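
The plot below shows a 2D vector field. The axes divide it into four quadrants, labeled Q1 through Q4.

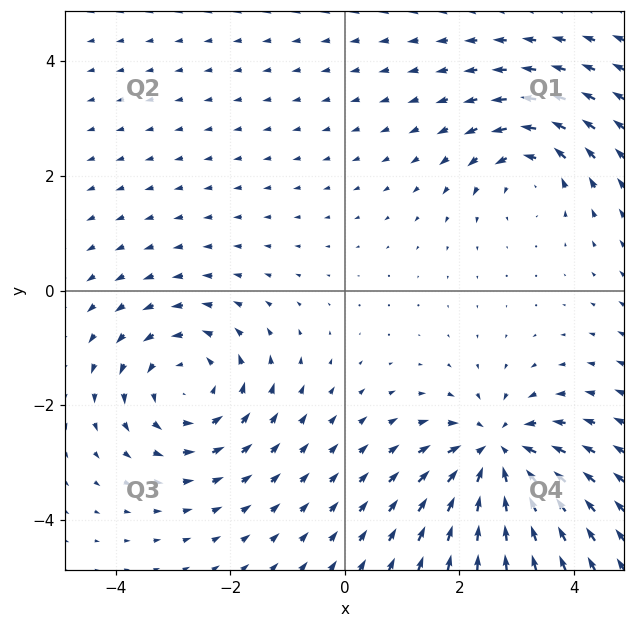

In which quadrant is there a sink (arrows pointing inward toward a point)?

Q4

The sink sits at approximately (2.7, -2.8), which lies in quadrant Q4. The divergence there is about -6, negative as expected for a sink.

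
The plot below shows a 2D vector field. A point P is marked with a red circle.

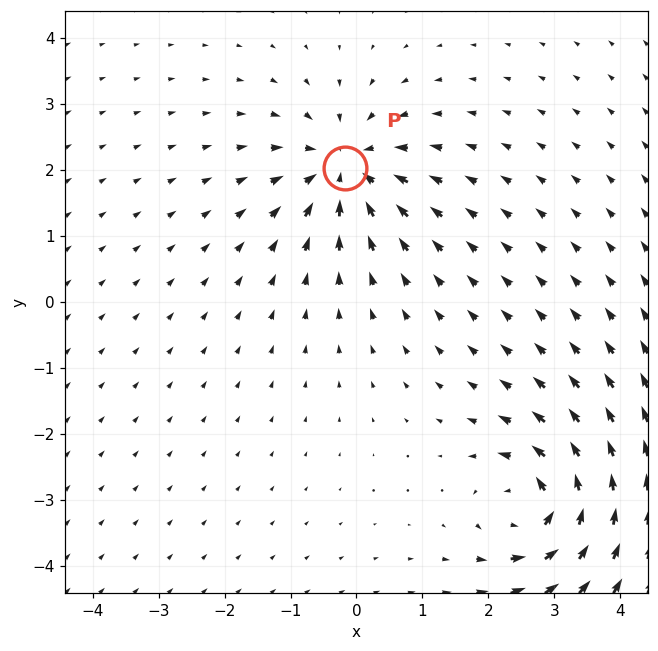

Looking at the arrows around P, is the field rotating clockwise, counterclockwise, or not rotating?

Near P at (-0.2, 2.0) the arrows show no circulation. The curl there is ≈0.

not rotating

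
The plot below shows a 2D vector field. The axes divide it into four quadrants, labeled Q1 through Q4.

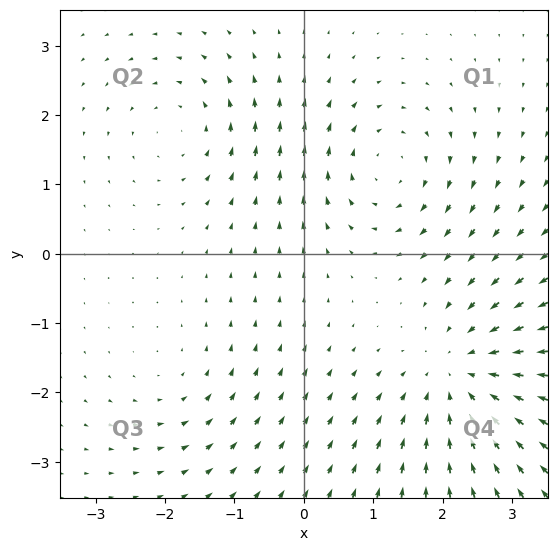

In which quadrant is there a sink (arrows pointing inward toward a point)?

Q4

The sink sits at approximately (2.3, -1.8), which lies in quadrant Q4. The divergence there is about -4, negative as expected for a sink.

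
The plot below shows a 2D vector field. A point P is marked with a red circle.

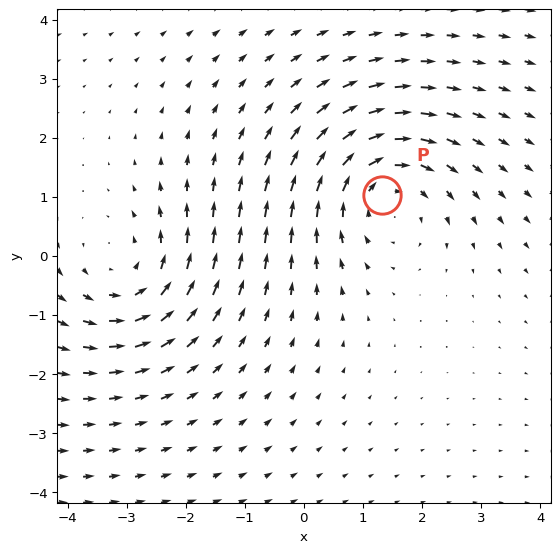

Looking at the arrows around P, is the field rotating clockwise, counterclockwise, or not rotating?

clockwise

Near P at (1.3, 1.0) the arrows circulate clockwise. The curl (z-component) there is about -3; negative curl means clockwise rotation.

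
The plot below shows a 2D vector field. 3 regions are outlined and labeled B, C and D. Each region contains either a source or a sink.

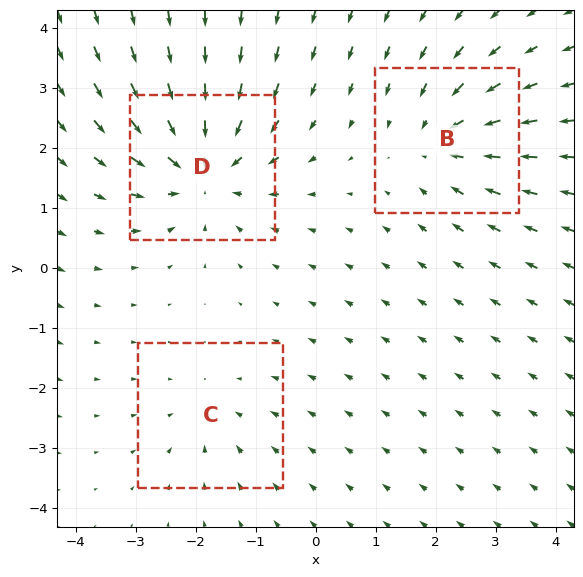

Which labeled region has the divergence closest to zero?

C

Divergence at each region's feature centre — B: about -3, C: about -2, D: about -5. Region C is closest to zero.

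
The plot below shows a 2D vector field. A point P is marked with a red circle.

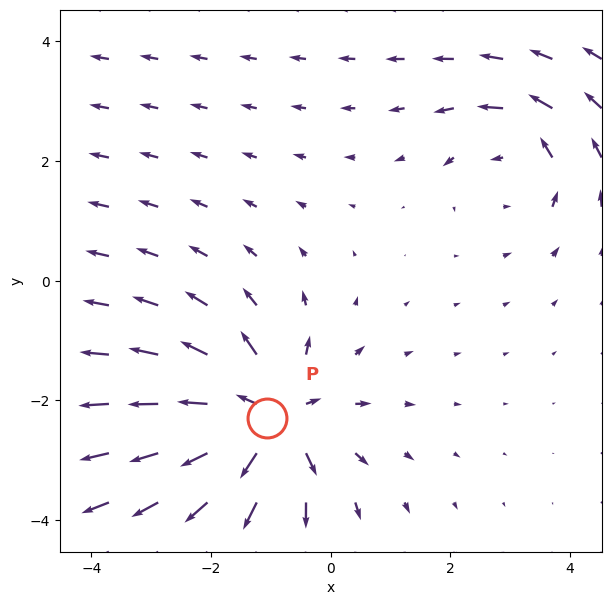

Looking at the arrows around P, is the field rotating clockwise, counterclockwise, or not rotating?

Near P at (-1.1, -2.3) the arrows show no circulation. The curl there is ≈0.

not rotating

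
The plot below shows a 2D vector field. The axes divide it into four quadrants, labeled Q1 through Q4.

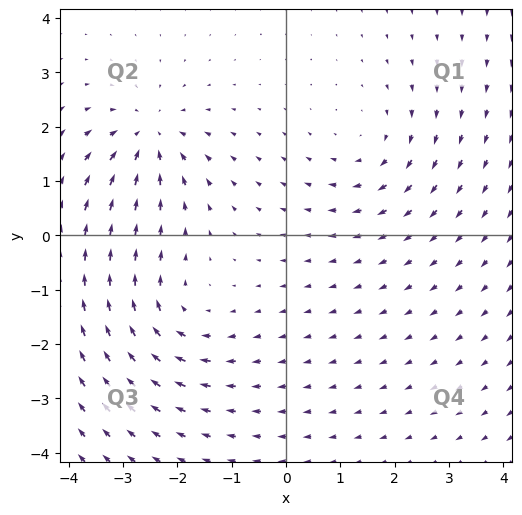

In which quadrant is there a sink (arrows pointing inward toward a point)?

Q2

The sink sits at approximately (-2.5, 1.8), which lies in quadrant Q2. The divergence there is about -4, negative as expected for a sink.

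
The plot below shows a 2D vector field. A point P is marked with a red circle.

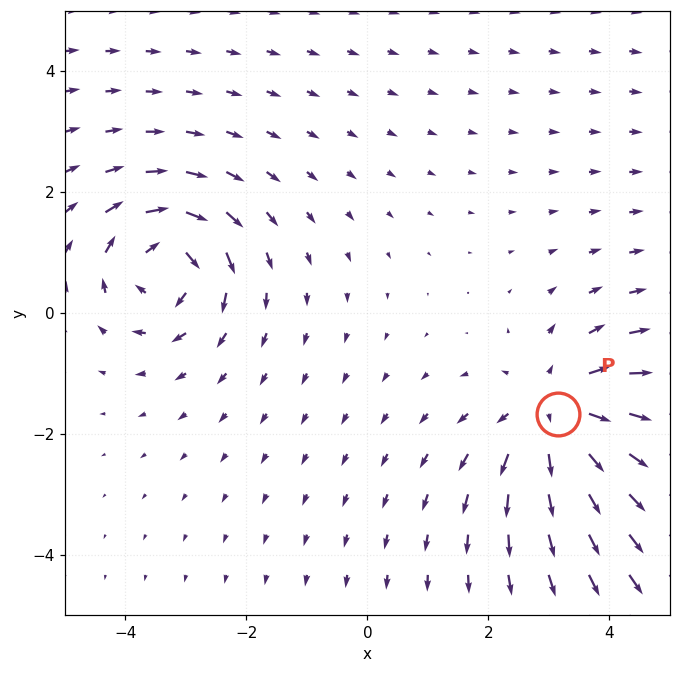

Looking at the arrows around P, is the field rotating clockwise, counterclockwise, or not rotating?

Near P at (3.2, -1.7) the arrows show no circulation. The curl there is ≈0.

not rotating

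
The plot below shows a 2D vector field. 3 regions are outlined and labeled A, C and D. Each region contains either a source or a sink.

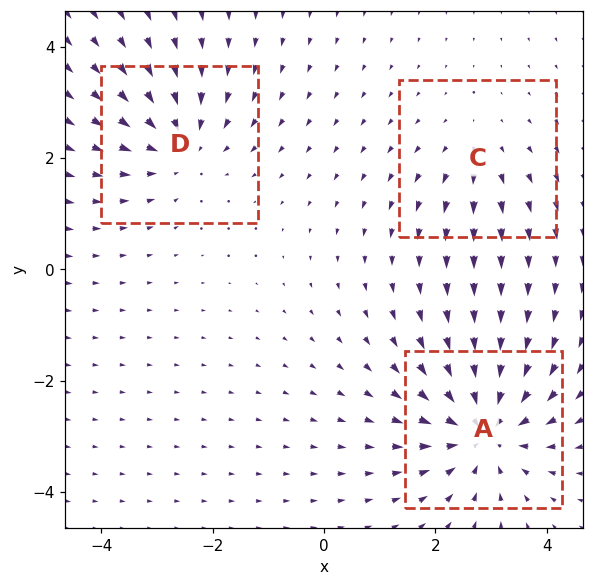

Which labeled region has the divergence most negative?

Divergence at each region's feature centre — A: about -5, C: about +2, D: about -3. Region A is most negative.

A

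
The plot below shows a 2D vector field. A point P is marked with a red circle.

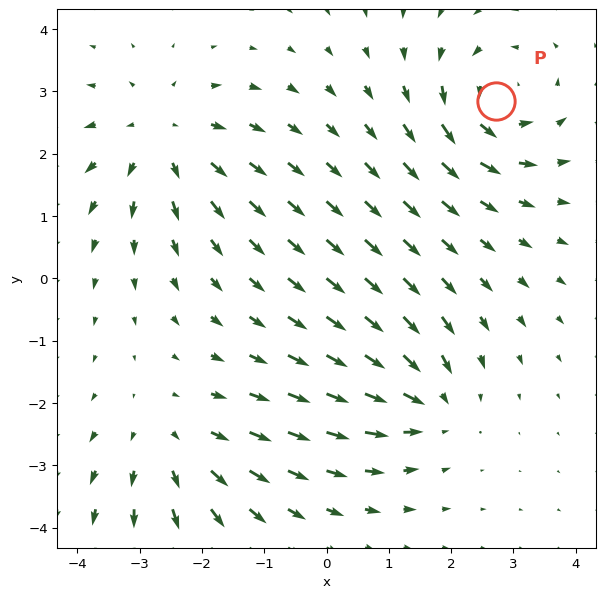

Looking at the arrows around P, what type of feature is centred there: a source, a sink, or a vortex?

At P (2.7, 2.8) the arrows circulate counterclockwise. Divergence ≈0, curl about +6 — near-zero divergence with nonzero curl is a vortex.

vortex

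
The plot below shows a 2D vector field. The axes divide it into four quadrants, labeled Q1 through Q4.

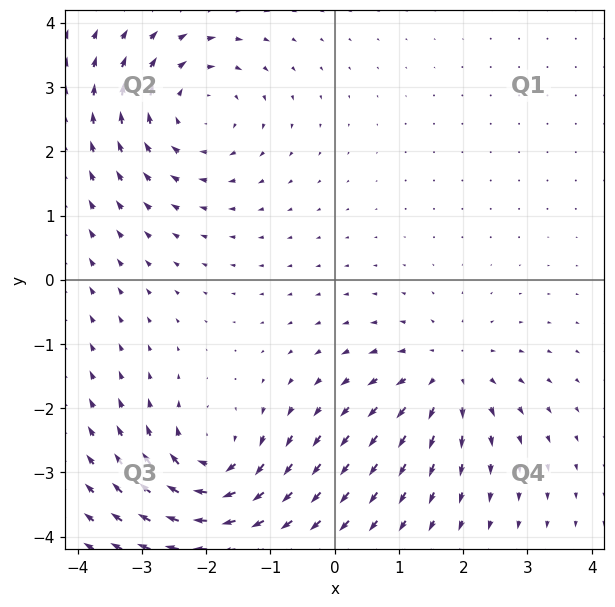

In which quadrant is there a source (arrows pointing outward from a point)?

Q4

The source sits at approximately (1.8, -1.5), which lies in quadrant Q4. The divergence there is about +5, positive as expected for a source.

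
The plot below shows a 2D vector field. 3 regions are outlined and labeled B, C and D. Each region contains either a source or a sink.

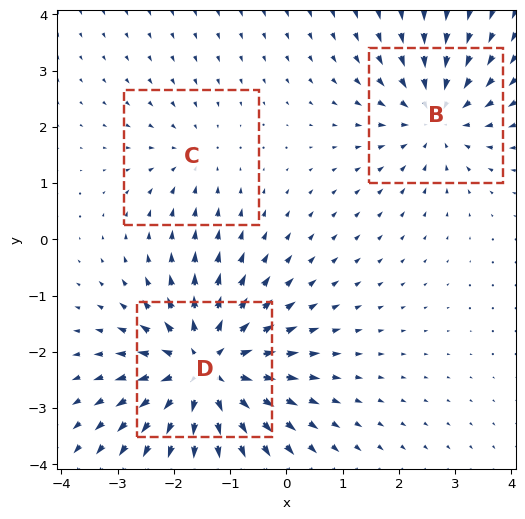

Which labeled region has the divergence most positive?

D

Divergence at each region's feature centre — B: about -3, C: about -2, D: about +5. Region D is most positive.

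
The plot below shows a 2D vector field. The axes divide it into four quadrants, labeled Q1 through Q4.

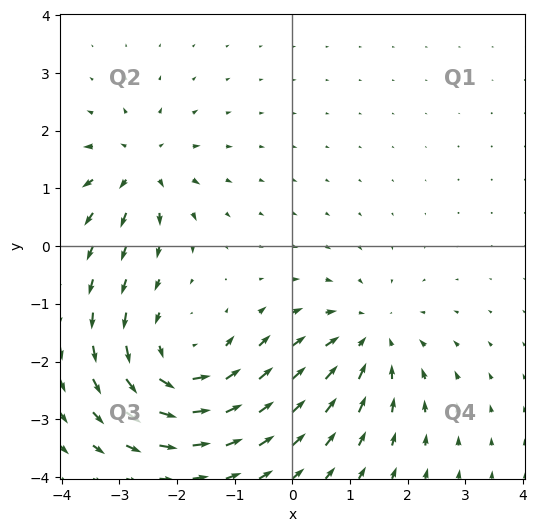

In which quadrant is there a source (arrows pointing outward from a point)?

Q2

The source sits at approximately (-2.6, 1.4), which lies in quadrant Q2. The divergence there is about +4, positive as expected for a source.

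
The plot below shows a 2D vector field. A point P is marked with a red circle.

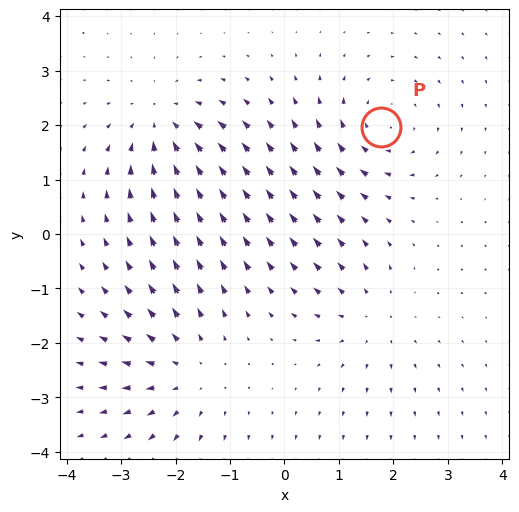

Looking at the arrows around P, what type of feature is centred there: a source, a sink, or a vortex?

At P (1.8, 2.0) the arrows circulate clockwise. Divergence ≈0, curl about -4 — near-zero divergence with nonzero curl is a vortex.

vortex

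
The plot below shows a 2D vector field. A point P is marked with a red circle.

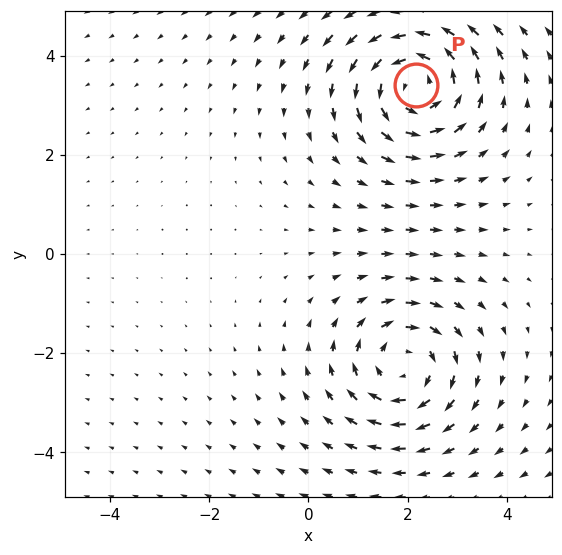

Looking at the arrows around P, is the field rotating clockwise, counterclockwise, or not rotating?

Near P at (2.2, 3.4) the arrows circulate counterclockwise. The curl (z-component) there is about +5; positive curl means counterclockwise rotation.

counterclockwise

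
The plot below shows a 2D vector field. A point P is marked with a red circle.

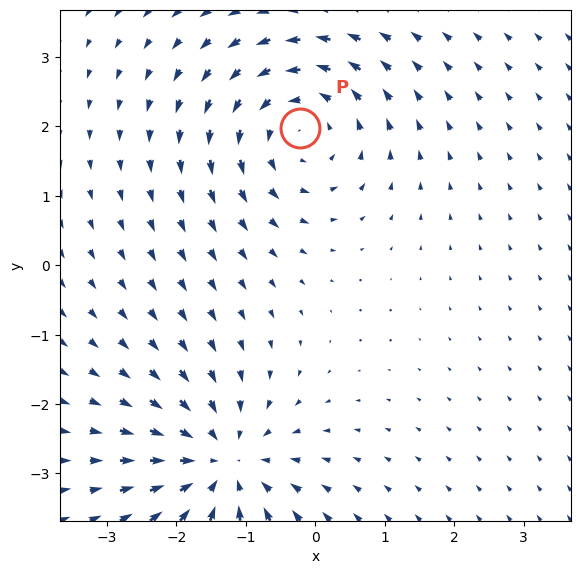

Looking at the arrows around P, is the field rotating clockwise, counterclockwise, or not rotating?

counterclockwise

Near P at (-0.2, 2.0) the arrows circulate counterclockwise. The curl (z-component) there is about +4; positive curl means counterclockwise rotation.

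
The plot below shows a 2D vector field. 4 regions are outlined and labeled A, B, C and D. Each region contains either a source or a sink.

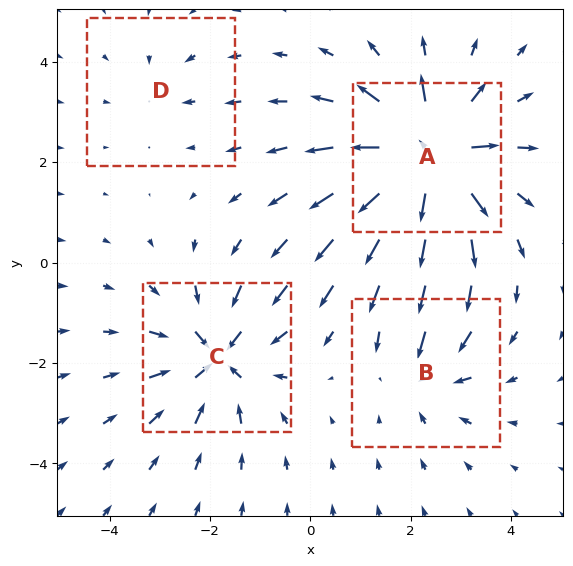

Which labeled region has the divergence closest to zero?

Divergence at each region's feature centre — A: about +8, B: about -4, C: about -6, D: about -2. Region D is closest to zero.

D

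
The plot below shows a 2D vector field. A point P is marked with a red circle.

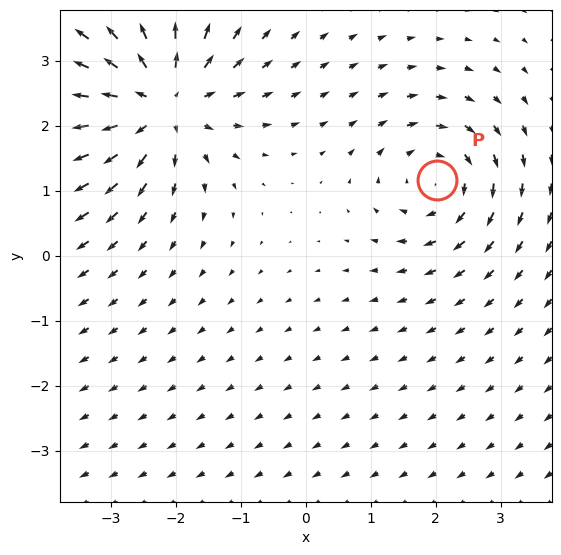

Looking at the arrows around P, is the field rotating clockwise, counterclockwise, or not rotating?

Near P at (2.0, 1.2) the arrows circulate clockwise. The curl (z-component) there is about -4; negative curl means clockwise rotation.

clockwise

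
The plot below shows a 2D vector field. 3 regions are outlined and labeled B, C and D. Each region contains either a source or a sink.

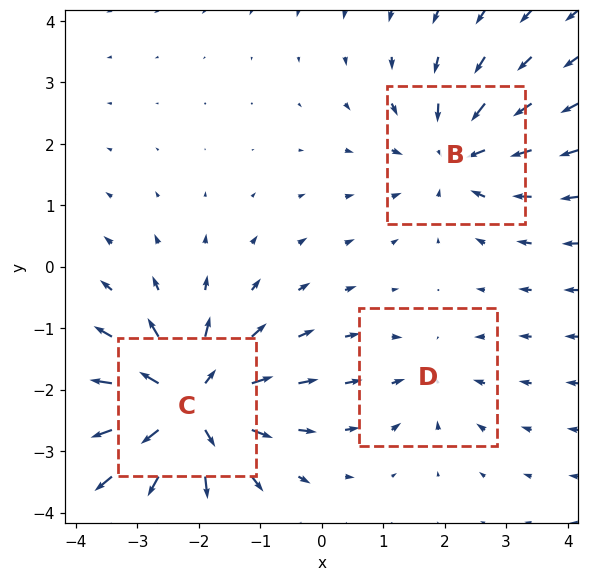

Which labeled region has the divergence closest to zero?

D

Divergence at each region's feature centre — B: about -3, C: about +5, D: about -2. Region D is closest to zero.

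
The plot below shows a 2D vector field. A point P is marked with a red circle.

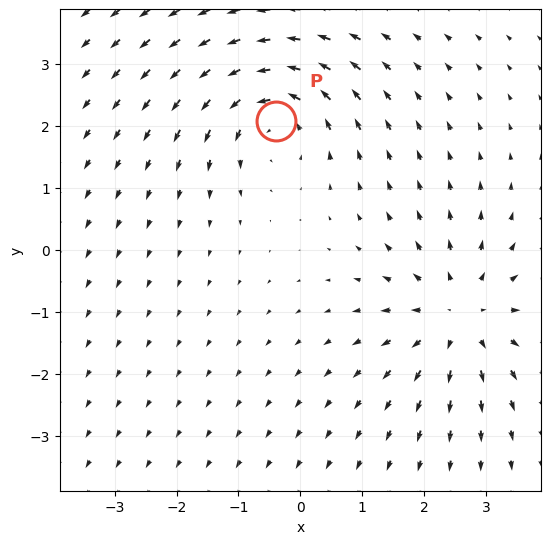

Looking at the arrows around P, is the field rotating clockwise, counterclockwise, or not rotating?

Near P at (-0.4, 2.1) the arrows circulate counterclockwise. The curl (z-component) there is about +4; positive curl means counterclockwise rotation.

counterclockwise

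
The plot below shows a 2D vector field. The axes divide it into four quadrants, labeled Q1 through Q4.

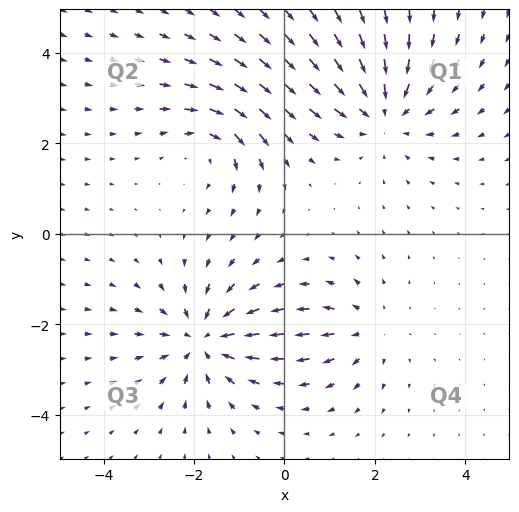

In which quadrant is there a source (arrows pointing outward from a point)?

Q4

The source sits at approximately (1.8, -2.1), which lies in quadrant Q4. The divergence there is about +3, positive as expected for a source.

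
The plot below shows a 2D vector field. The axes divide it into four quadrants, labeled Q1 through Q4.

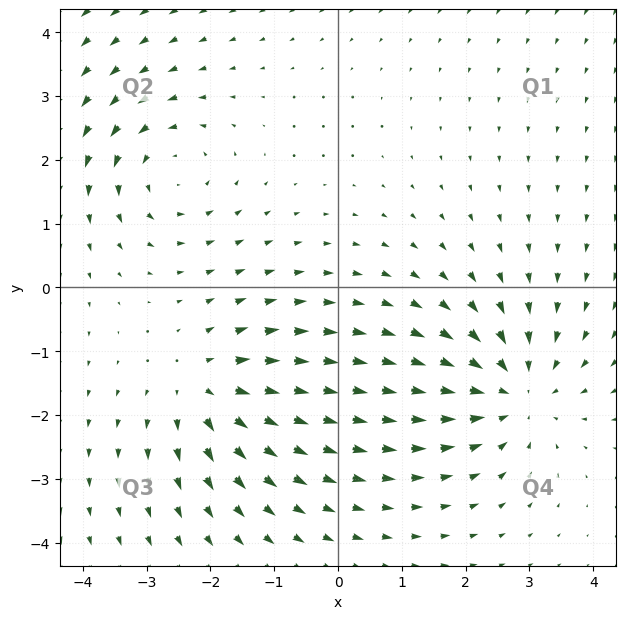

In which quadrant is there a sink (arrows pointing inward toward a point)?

The sink sits at approximately (2.8, -1.6), which lies in quadrant Q4. The divergence there is about -4, negative as expected for a sink.

Q4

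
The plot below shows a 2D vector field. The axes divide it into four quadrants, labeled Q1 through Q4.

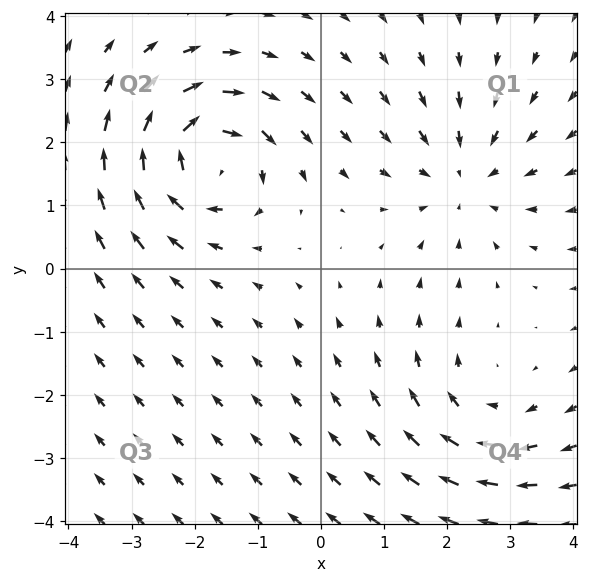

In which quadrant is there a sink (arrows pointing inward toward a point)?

Q1

The sink sits at approximately (2.3, 1.4), which lies in quadrant Q1. The divergence there is about -3, negative as expected for a sink.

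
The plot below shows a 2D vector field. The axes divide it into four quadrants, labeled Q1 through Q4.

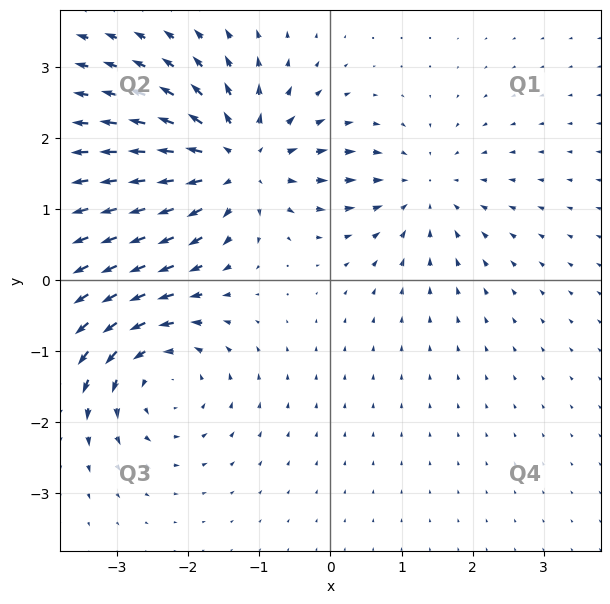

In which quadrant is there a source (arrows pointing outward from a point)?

Q2

The source sits at approximately (-1.3, 1.7), which lies in quadrant Q2. The divergence there is about +5, positive as expected for a source.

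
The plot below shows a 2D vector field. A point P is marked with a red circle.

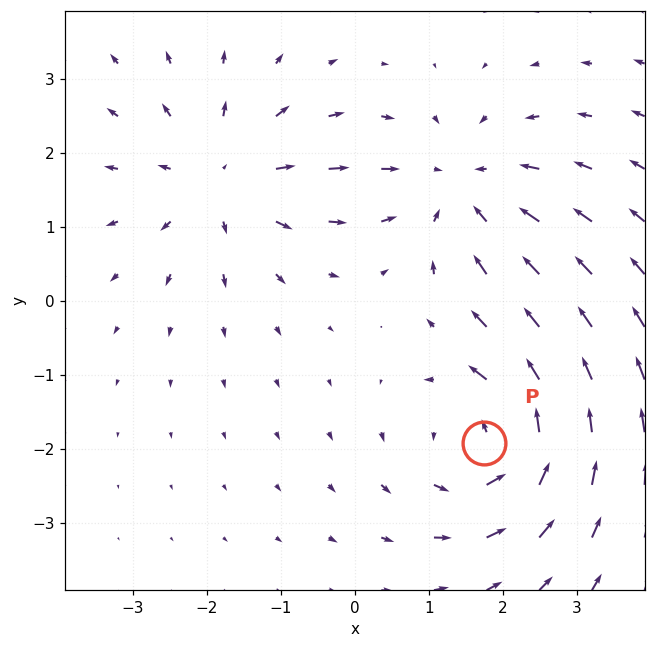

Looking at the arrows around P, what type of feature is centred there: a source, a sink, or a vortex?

vortex

At P (1.7, -1.9) the arrows circulate counterclockwise. Divergence ≈0, curl about +5 — near-zero divergence with nonzero curl is a vortex.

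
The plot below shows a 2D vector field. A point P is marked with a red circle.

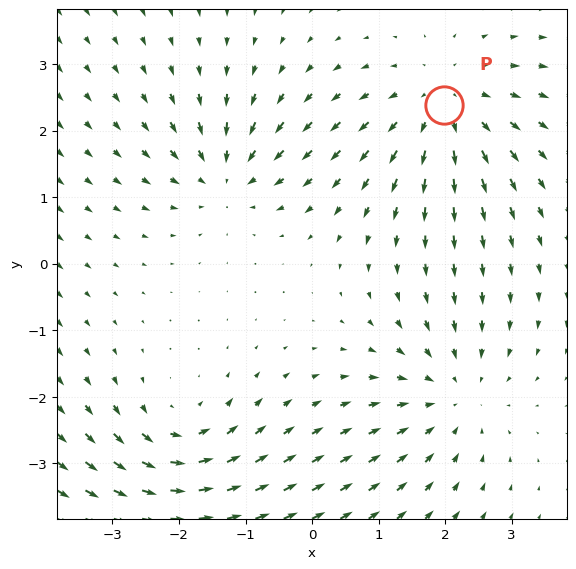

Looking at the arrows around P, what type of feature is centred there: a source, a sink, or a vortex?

source

At P (2.0, 2.4) the arrows spread outward. Divergence about +3, curl ≈0 — positive divergence with near-zero curl is a source.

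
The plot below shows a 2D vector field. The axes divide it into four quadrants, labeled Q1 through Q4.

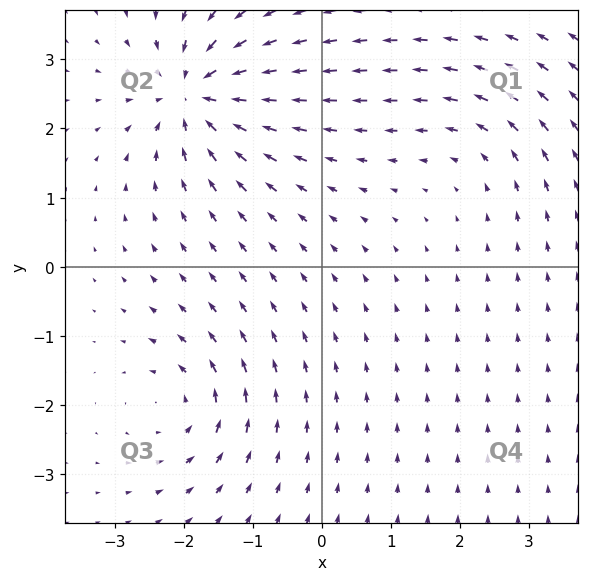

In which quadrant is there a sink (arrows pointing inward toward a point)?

Q2

The sink sits at approximately (-1.8, 2.5), which lies in quadrant Q2. The divergence there is about -7, negative as expected for a sink.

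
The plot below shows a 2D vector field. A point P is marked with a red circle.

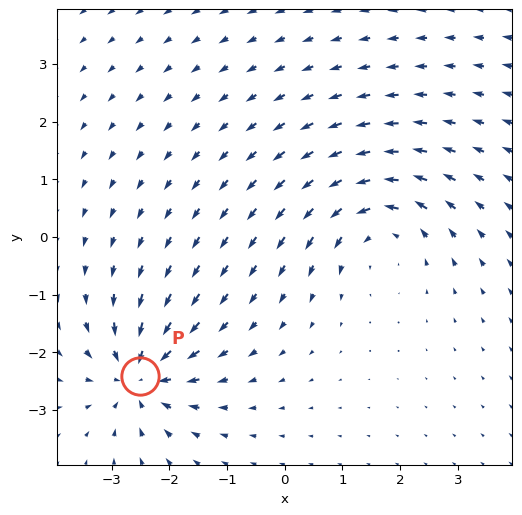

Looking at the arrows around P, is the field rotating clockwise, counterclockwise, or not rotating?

not rotating

Near P at (-2.5, -2.4) the arrows show no circulation. The curl there is ≈0.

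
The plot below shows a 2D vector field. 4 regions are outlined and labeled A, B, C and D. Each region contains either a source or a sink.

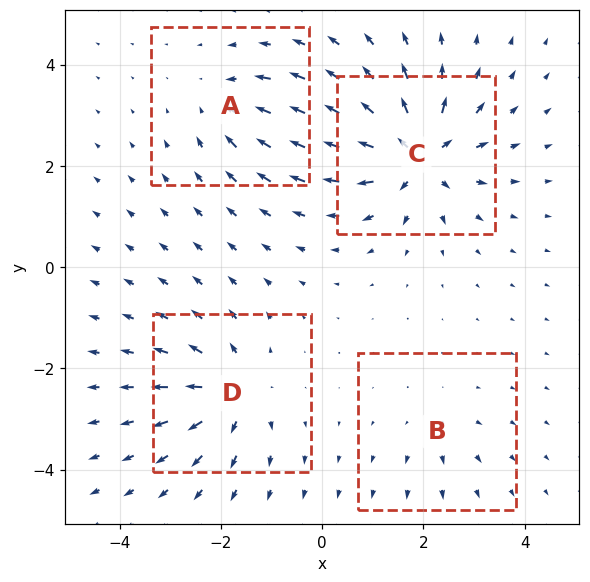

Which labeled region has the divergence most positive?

C

Divergence at each region's feature centre — A: about -4, B: about +3, C: about +8, D: about +6. Region C is most positive.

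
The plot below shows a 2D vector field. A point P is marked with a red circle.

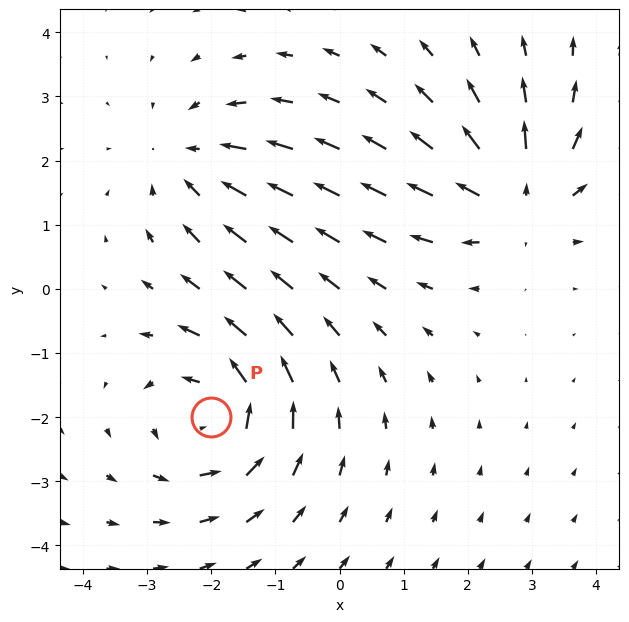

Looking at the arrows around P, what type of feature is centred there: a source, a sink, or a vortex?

vortex

At P (-2.0, -2.0) the arrows circulate counterclockwise. Divergence ≈0, curl about +4 — near-zero divergence with nonzero curl is a vortex.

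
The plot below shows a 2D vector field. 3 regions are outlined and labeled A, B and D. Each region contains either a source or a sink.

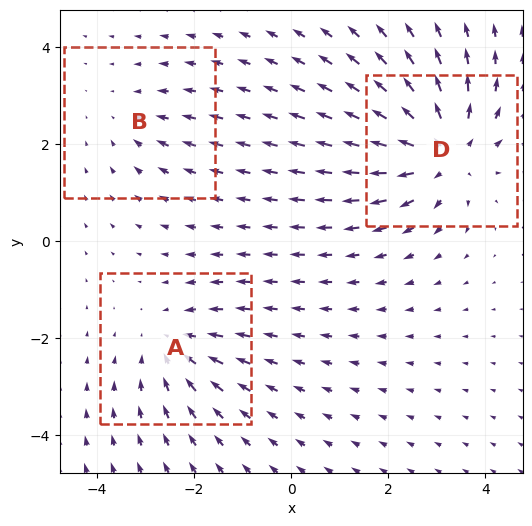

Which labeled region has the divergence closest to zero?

B

Divergence at each region's feature centre — A: about -3, B: about -2, D: about +5. Region B is closest to zero.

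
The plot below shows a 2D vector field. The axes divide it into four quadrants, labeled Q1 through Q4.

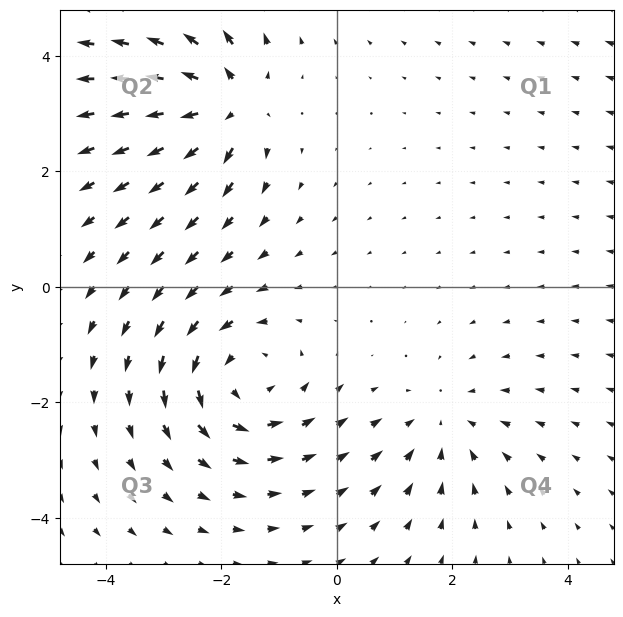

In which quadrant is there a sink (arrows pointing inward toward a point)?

Q4

The sink sits at approximately (1.8, -2.4), which lies in quadrant Q4. The divergence there is about -3, negative as expected for a sink.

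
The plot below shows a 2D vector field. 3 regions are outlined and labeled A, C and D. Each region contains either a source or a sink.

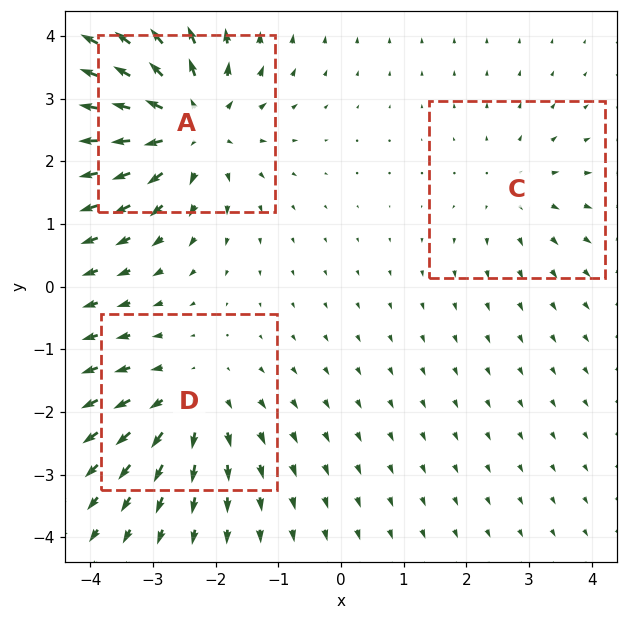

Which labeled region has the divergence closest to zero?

C

Divergence at each region's feature centre — A: about +5, C: about +2, D: about +3. Region C is closest to zero.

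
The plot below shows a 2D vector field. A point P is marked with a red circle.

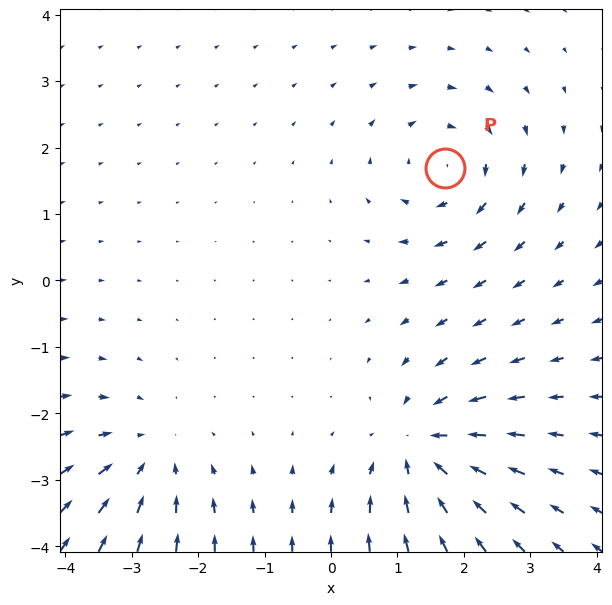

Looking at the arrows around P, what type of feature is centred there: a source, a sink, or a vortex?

At P (1.7, 1.7) the arrows circulate clockwise. Divergence ≈0, curl about -3 — near-zero divergence with nonzero curl is a vortex.

vortex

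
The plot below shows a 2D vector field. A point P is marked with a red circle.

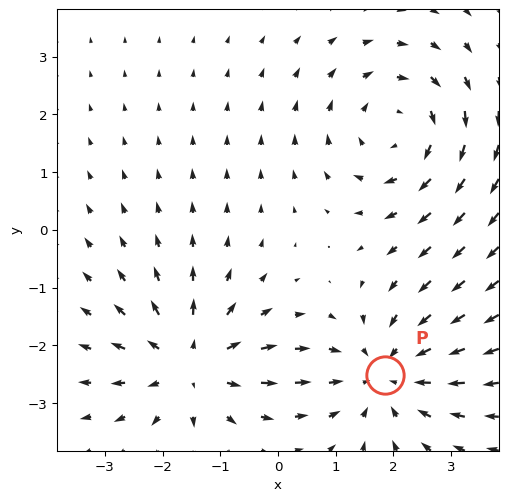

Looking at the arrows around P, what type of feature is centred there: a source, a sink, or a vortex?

sink

At P (1.8, -2.5) the arrows converge inward. Divergence about -3, curl ≈0 — negative divergence with near-zero curl is a sink.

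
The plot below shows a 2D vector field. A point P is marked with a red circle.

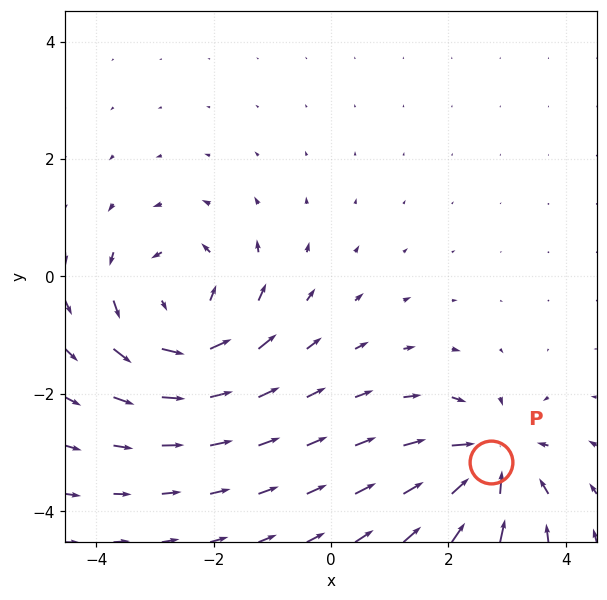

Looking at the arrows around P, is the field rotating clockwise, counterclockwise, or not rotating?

not rotating

Near P at (2.7, -3.2) the arrows show no circulation. The curl there is ≈0.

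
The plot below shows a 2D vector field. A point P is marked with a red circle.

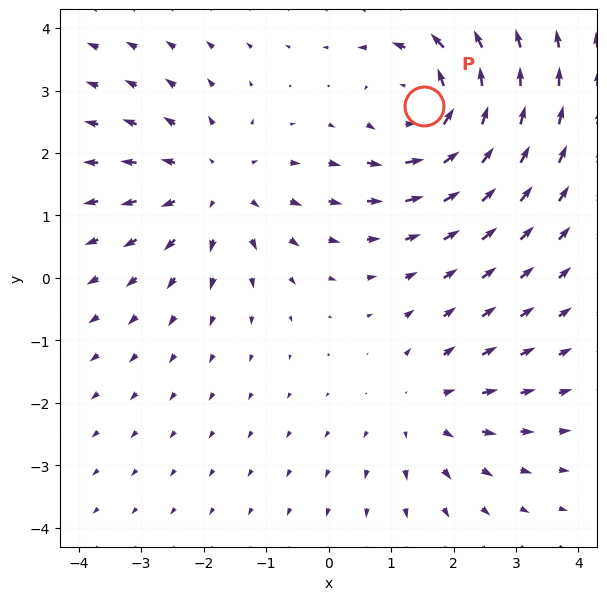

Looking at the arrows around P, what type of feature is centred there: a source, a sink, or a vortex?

At P (1.5, 2.7) the arrows circulate counterclockwise. Divergence ≈0, curl about +4 — near-zero divergence with nonzero curl is a vortex.

vortex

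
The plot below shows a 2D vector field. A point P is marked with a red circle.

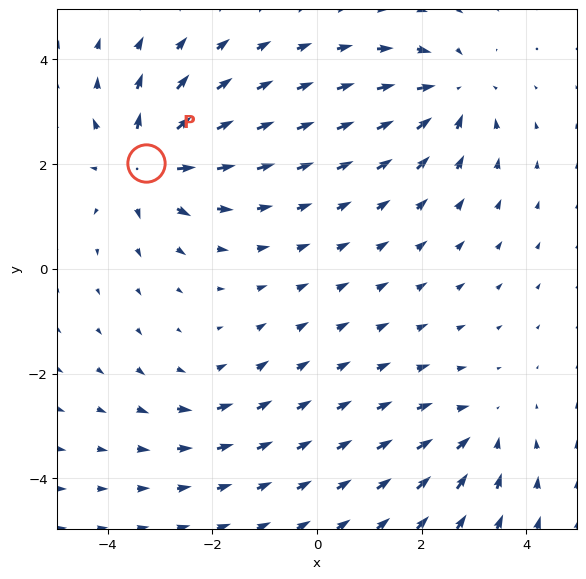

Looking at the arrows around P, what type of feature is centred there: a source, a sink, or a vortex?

source

At P (-3.3, 2.0) the arrows spread outward. Divergence about +5, curl ≈0 — positive divergence with near-zero curl is a source.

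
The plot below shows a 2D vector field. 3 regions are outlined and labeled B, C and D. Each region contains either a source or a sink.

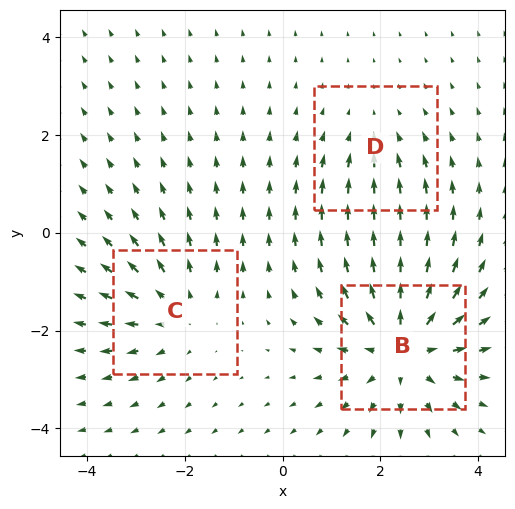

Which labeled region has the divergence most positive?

B

Divergence at each region's feature centre — B: about +4, C: about +3, D: about -2. Region B is most positive.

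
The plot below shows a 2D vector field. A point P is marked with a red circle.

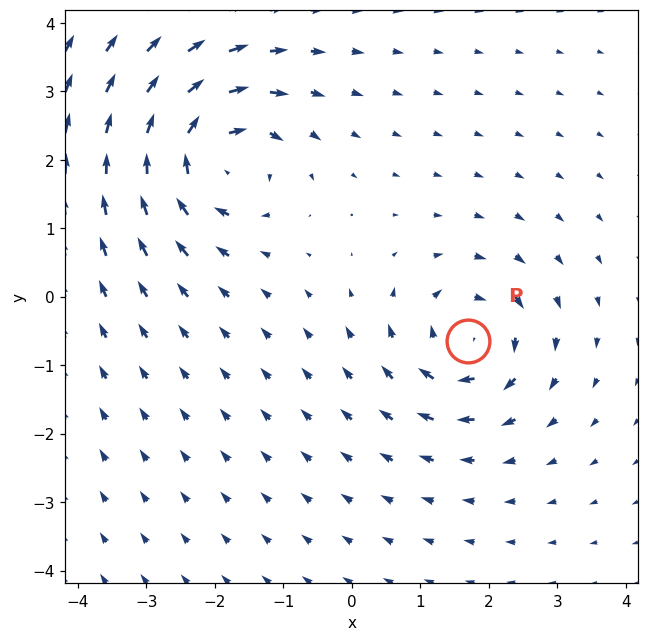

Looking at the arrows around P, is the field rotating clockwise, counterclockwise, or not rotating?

clockwise

Near P at (1.7, -0.6) the arrows circulate clockwise. The curl (z-component) there is about -6; negative curl means clockwise rotation.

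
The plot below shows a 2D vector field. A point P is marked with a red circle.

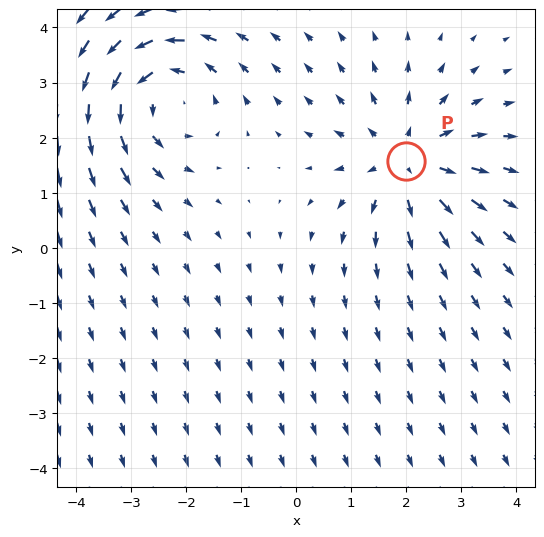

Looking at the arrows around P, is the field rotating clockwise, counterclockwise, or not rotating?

not rotating

Near P at (2.0, 1.6) the arrows show no circulation. The curl there is ≈0.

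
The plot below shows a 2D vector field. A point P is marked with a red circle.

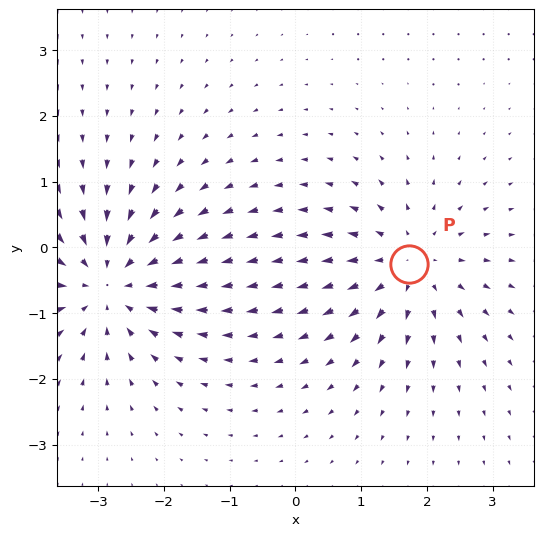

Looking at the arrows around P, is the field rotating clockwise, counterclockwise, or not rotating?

not rotating

Near P at (1.7, -0.3) the arrows show no circulation. The curl there is ≈0.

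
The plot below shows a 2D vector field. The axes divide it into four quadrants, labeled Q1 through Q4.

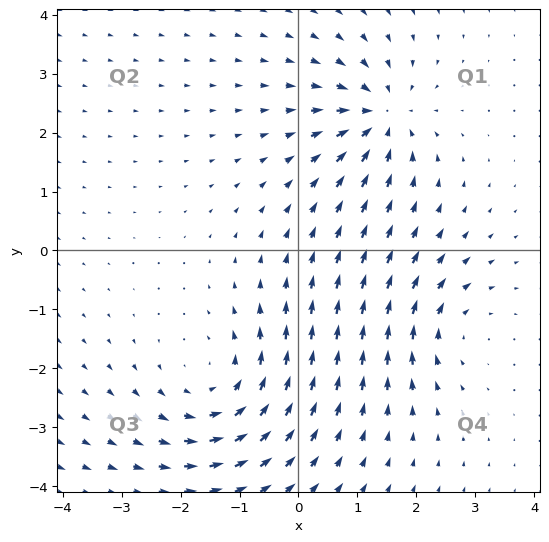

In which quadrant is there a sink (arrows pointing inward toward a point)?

Q1

The sink sits at approximately (1.4, 2.3), which lies in quadrant Q1. The divergence there is about -5, negative as expected for a sink.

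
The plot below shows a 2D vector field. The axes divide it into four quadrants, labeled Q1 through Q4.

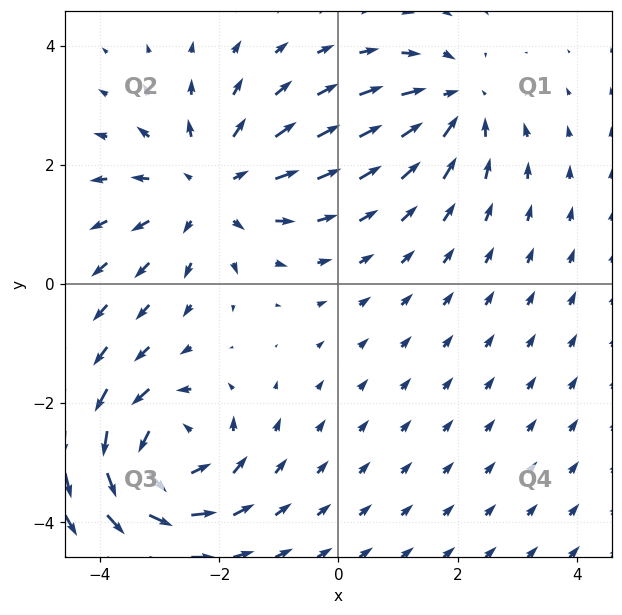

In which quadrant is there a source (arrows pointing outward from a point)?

Q2

The source sits at approximately (-2.2, 1.6), which lies in quadrant Q2. The divergence there is about +4, positive as expected for a source.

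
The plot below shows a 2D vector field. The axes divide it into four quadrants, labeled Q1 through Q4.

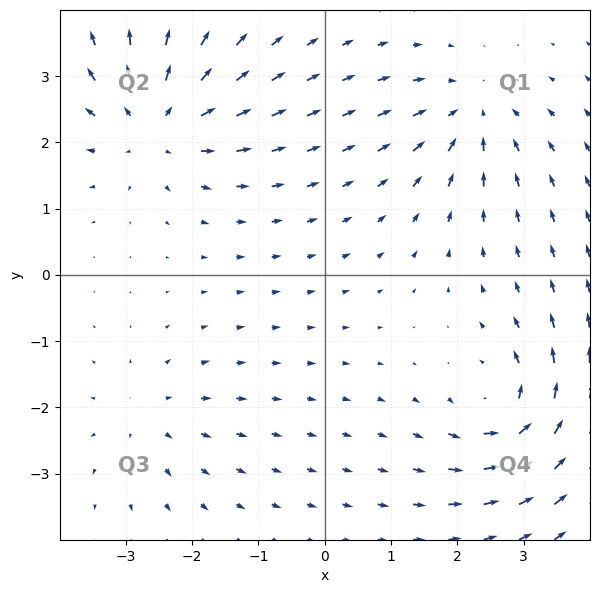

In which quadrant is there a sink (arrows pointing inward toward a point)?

The sink sits at approximately (2.2, 2.4), which lies in quadrant Q1. The divergence there is about -4, negative as expected for a sink.

Q1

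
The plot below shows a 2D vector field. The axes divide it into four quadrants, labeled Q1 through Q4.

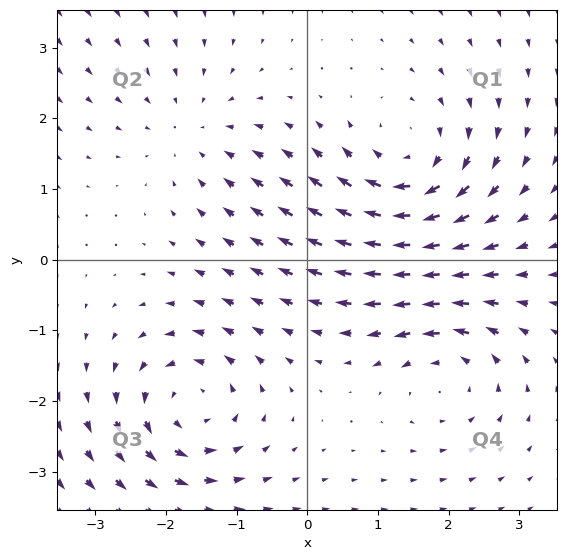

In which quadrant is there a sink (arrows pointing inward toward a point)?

Q2

The sink sits at approximately (-1.6, 1.8), which lies in quadrant Q2. The divergence there is about -3, negative as expected for a sink.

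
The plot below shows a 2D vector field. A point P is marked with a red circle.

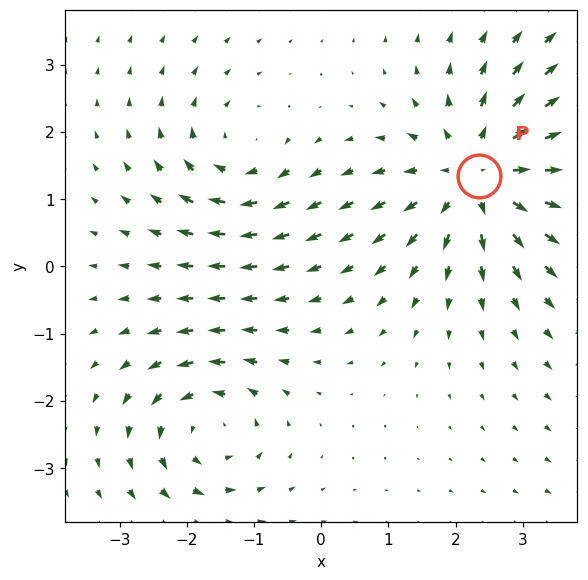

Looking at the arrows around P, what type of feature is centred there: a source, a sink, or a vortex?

At P (2.3, 1.4) the arrows spread outward. Divergence about +4, curl ≈0 — positive divergence with near-zero curl is a source.

source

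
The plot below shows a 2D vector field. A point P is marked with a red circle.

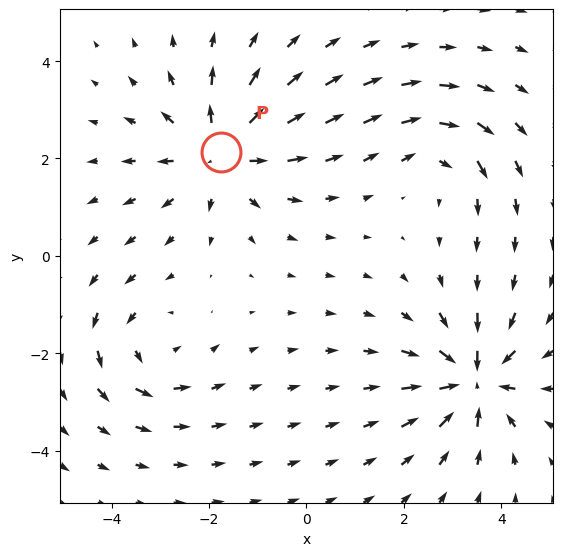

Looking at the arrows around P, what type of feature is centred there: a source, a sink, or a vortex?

source

At P (-1.8, 2.1) the arrows spread outward. Divergence about +4, curl ≈0 — positive divergence with near-zero curl is a source.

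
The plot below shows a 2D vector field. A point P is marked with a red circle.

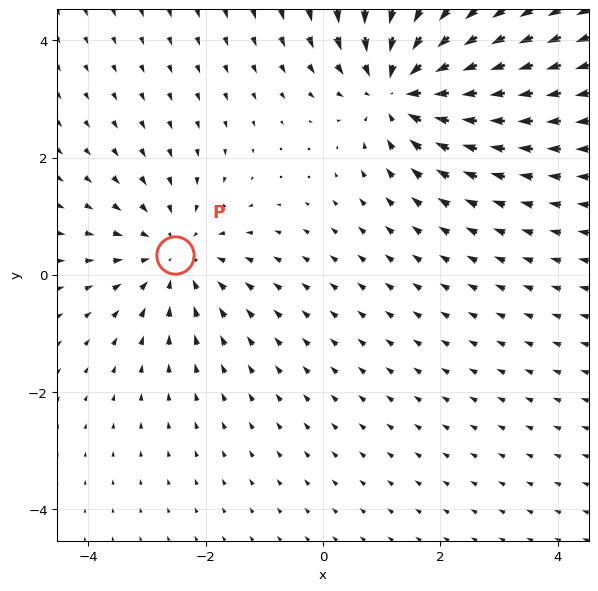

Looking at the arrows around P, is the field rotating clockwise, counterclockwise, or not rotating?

not rotating

Near P at (-2.5, 0.3) the arrows show no circulation. The curl there is ≈0.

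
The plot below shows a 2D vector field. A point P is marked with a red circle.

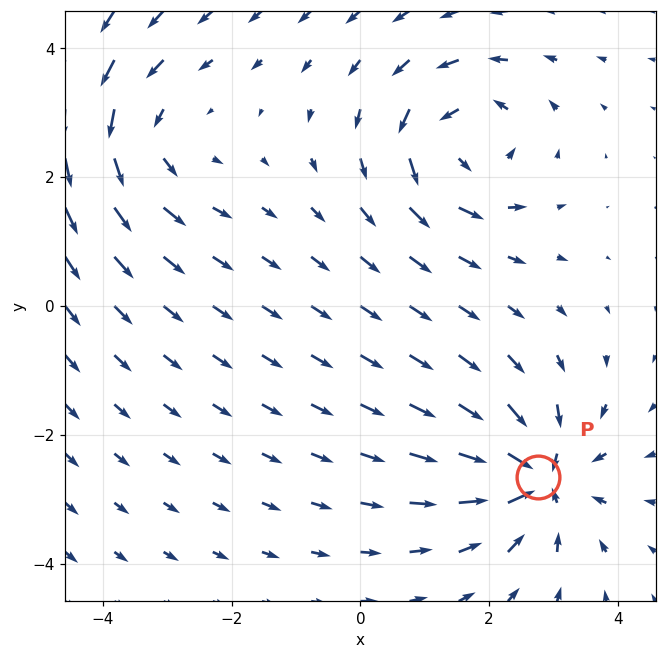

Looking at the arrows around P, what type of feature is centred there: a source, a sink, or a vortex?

At P (2.8, -2.7) the arrows converge inward. Divergence about -6, curl ≈0 — negative divergence with near-zero curl is a sink.

sink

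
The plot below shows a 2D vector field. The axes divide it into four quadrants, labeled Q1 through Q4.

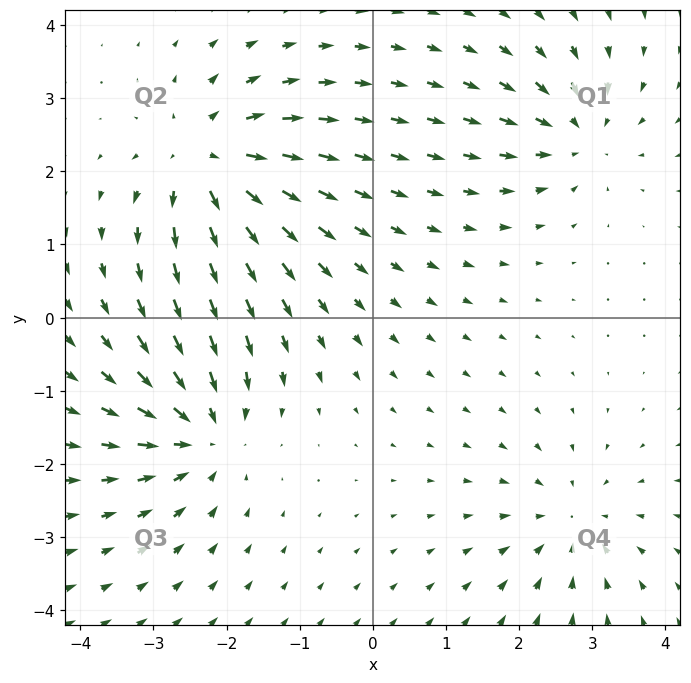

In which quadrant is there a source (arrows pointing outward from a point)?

The source sits at approximately (-2.3, 2.1), which lies in quadrant Q2. The divergence there is about +5, positive as expected for a source.

Q2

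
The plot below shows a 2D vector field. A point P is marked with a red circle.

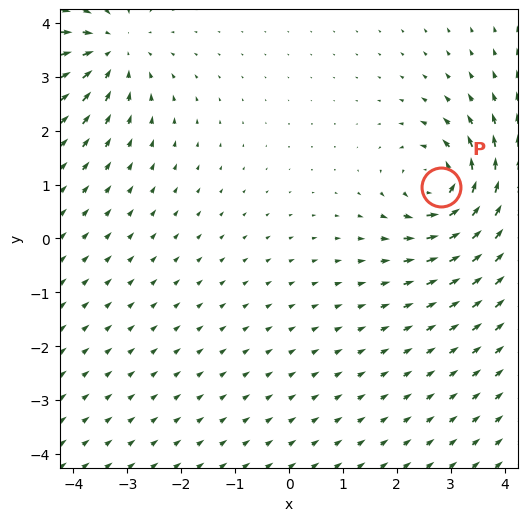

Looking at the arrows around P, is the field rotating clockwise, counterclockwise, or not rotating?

counterclockwise

Near P at (2.8, 1.0) the arrows circulate counterclockwise. The curl (z-component) there is about +5; positive curl means counterclockwise rotation.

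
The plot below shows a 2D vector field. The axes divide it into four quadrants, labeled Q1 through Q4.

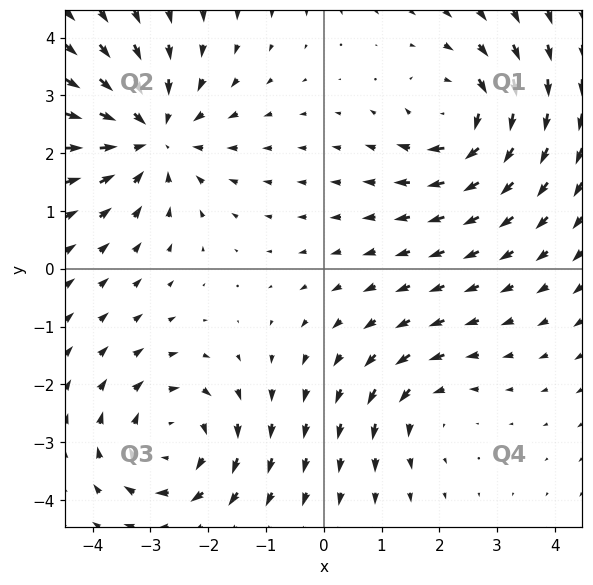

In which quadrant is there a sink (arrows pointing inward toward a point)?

Q2

The sink sits at approximately (-3.0, 2.3), which lies in quadrant Q2. The divergence there is about -4, negative as expected for a sink.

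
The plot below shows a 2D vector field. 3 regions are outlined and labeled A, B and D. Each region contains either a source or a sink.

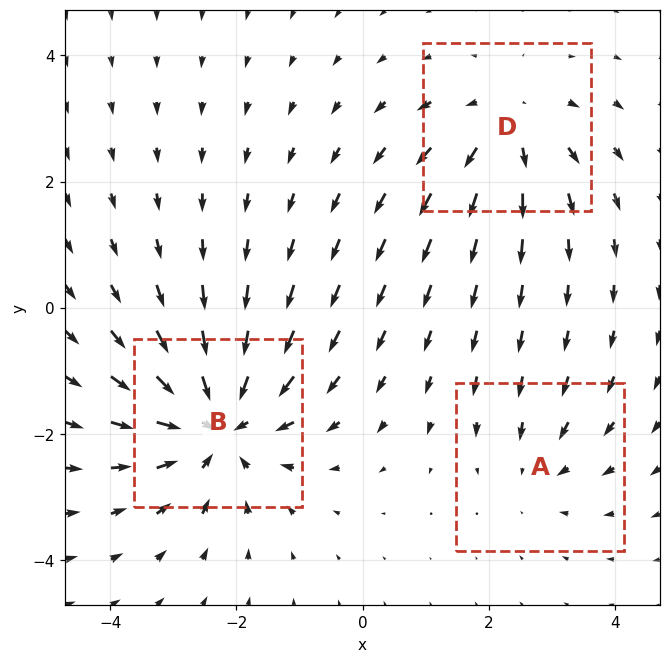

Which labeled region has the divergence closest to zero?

A

Divergence at each region's feature centre — A: about -2, B: about -5, D: about +3. Region A is closest to zero.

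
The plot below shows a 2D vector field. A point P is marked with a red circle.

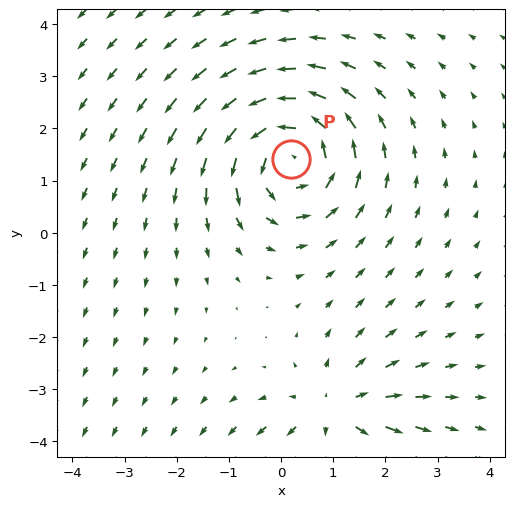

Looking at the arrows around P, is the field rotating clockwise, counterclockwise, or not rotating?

Near P at (0.2, 1.4) the arrows circulate counterclockwise. The curl (z-component) there is about +5; positive curl means counterclockwise rotation.

counterclockwise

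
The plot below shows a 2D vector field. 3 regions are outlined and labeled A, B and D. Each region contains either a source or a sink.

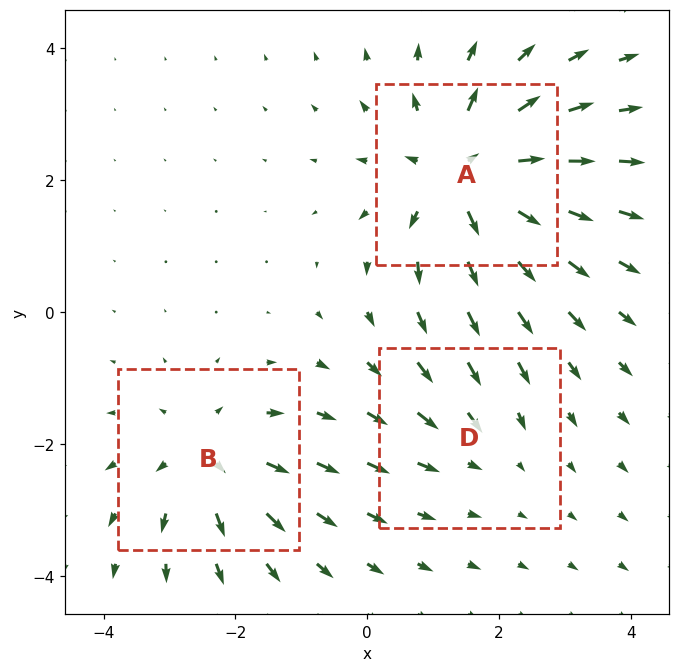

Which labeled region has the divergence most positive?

A

Divergence at each region's feature centre — A: about +5, B: about +3, D: about -2. Region A is most positive.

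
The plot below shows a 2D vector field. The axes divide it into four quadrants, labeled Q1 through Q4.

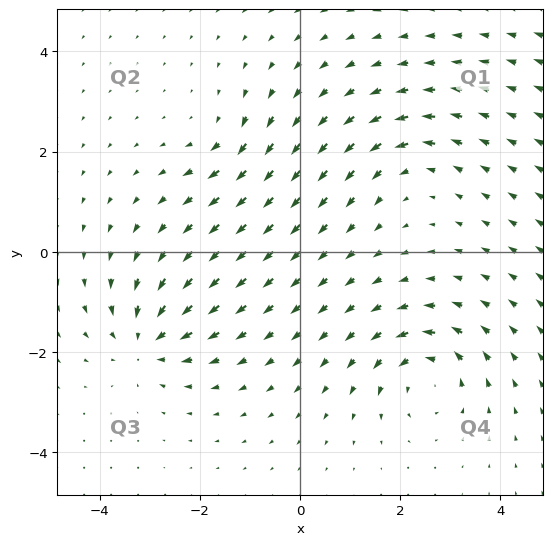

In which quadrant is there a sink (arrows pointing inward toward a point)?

Q3

The sink sits at approximately (-3.1, -1.8), which lies in quadrant Q3. The divergence there is about -6, negative as expected for a sink.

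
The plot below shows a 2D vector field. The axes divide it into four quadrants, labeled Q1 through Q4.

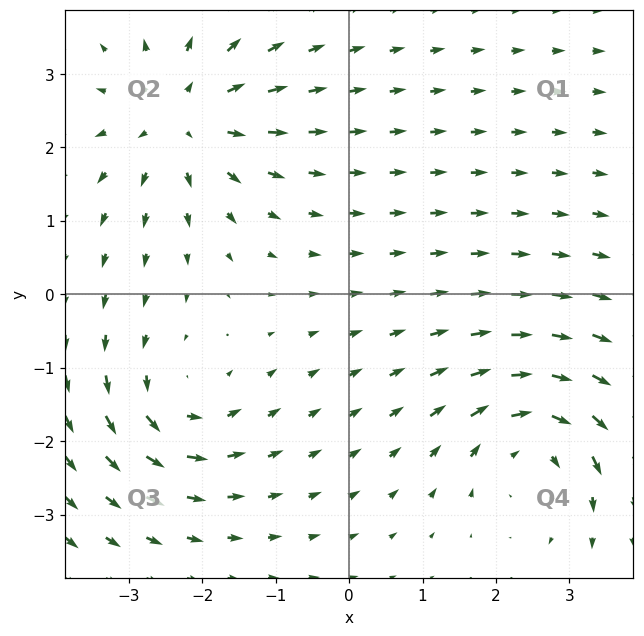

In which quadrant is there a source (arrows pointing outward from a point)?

The source sits at approximately (-2.3, 2.4), which lies in quadrant Q2. The divergence there is about +4, positive as expected for a source.

Q2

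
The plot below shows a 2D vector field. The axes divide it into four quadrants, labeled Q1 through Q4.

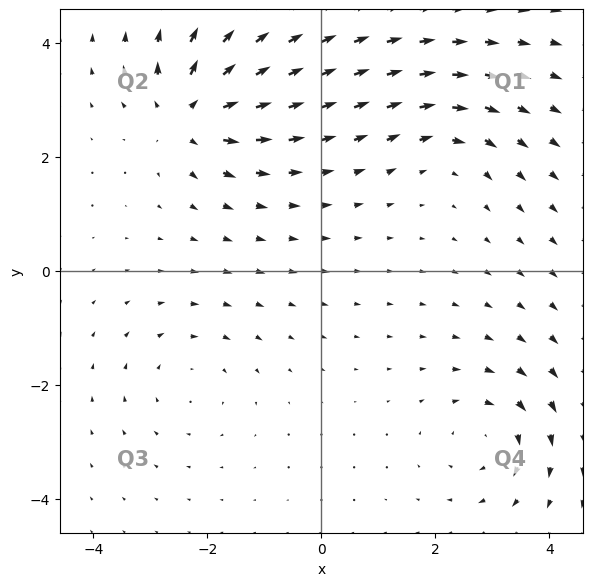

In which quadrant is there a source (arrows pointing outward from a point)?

Q2

The source sits at approximately (-2.3, 2.7), which lies in quadrant Q2. The divergence there is about +6, positive as expected for a source.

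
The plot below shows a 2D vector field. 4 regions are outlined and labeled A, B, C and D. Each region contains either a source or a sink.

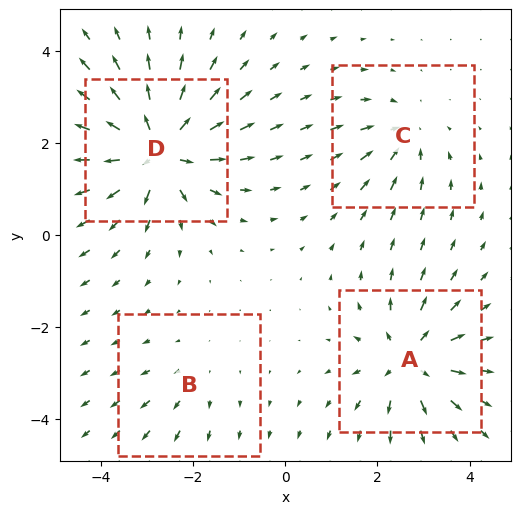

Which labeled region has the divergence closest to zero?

Divergence at each region's feature centre — A: about +6, B: about +2, C: about -4, D: about +8. Region B is closest to zero.

B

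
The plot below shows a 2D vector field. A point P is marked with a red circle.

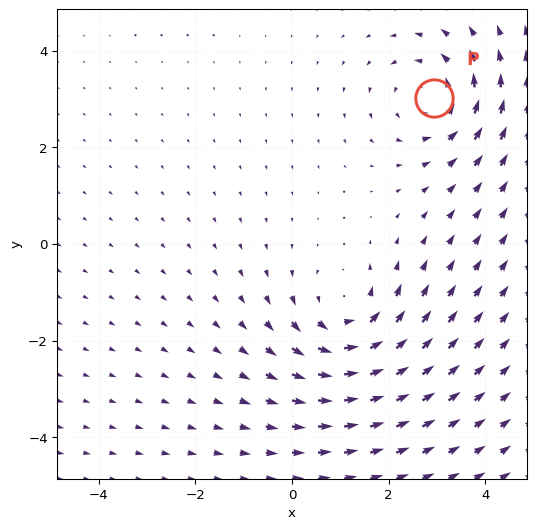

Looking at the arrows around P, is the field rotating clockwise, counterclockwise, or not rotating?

Near P at (2.9, 3.0) the arrows circulate counterclockwise. The curl (z-component) there is about +3; positive curl means counterclockwise rotation.

counterclockwise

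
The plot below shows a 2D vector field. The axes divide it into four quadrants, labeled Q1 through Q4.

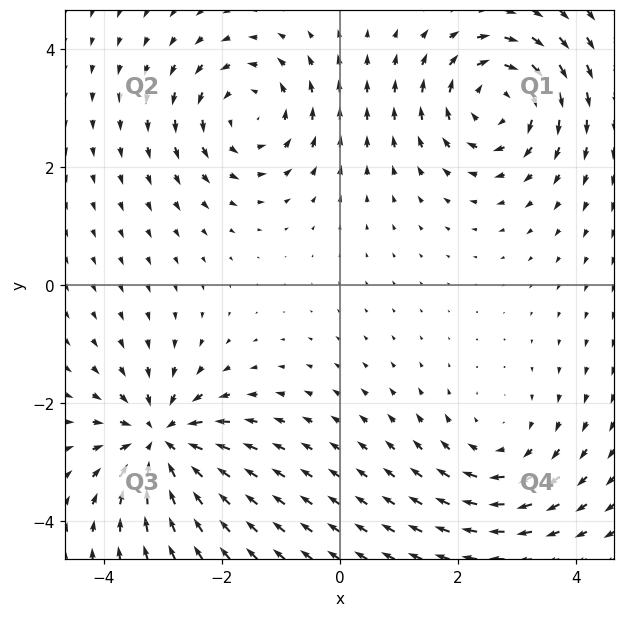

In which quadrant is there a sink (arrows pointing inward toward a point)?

Q3

The sink sits at approximately (-3.0, -2.6), which lies in quadrant Q3. The divergence there is about -7, negative as expected for a sink.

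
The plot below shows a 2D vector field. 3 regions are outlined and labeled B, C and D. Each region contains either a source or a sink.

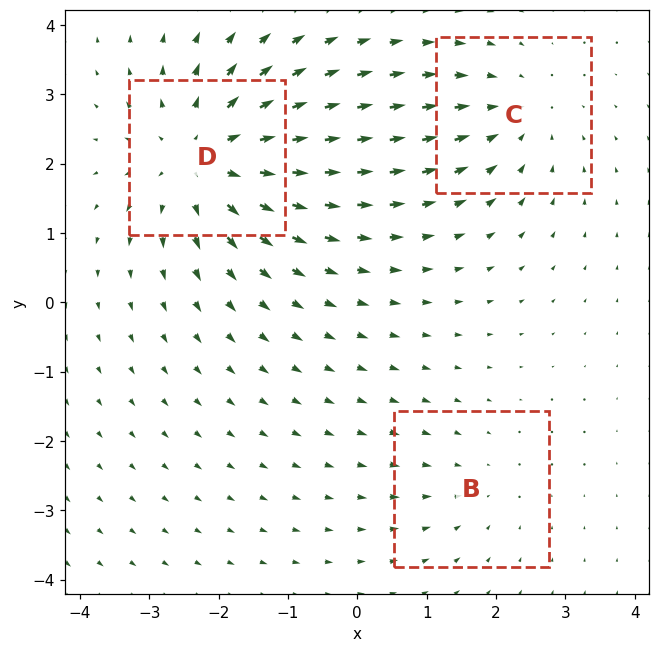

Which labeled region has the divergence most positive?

Divergence at each region's feature centre — B: about -2, C: about -3, D: about +4. Region D is most positive.

D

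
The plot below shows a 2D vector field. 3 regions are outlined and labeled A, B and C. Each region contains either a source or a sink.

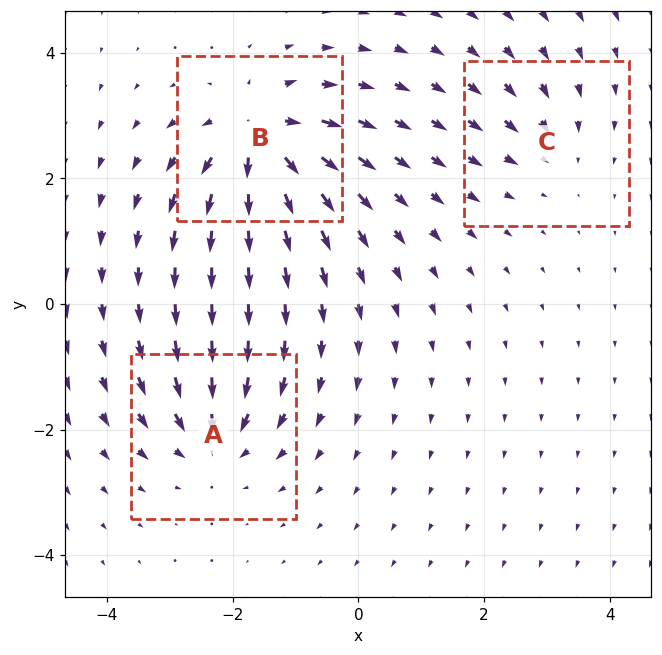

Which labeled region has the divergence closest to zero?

C

Divergence at each region's feature centre — A: about -4, B: about +6, C: about -3. Region C is closest to zero.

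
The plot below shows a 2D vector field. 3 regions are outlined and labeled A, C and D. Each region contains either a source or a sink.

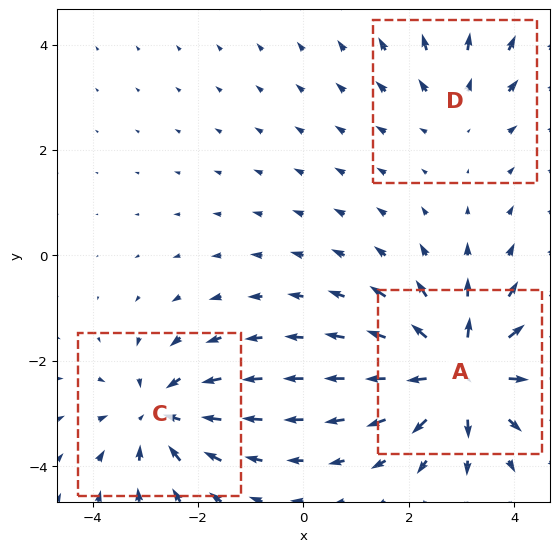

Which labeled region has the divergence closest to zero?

Divergence at each region's feature centre — A: about +5, C: about -4, D: about +2. Region D is closest to zero.

D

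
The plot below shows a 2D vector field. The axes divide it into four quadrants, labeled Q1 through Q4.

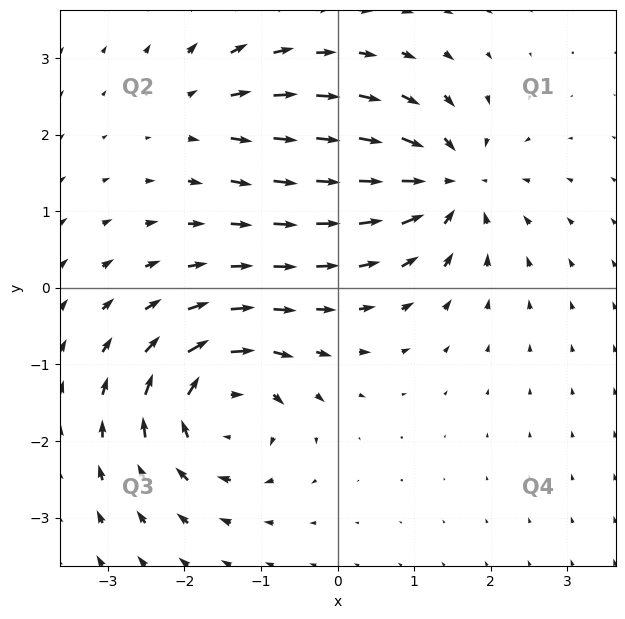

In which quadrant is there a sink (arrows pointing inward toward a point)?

The sink sits at approximately (1.4, 1.4), which lies in quadrant Q1. The divergence there is about -6, negative as expected for a sink.

Q1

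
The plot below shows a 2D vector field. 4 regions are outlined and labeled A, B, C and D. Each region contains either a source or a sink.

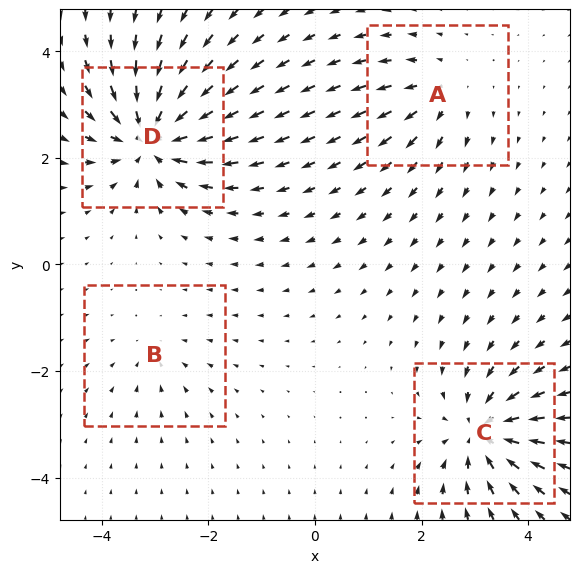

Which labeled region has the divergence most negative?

D

Divergence at each region's feature centre — A: about +4, B: about -3, C: about -7, D: about -8. Region D is most negative.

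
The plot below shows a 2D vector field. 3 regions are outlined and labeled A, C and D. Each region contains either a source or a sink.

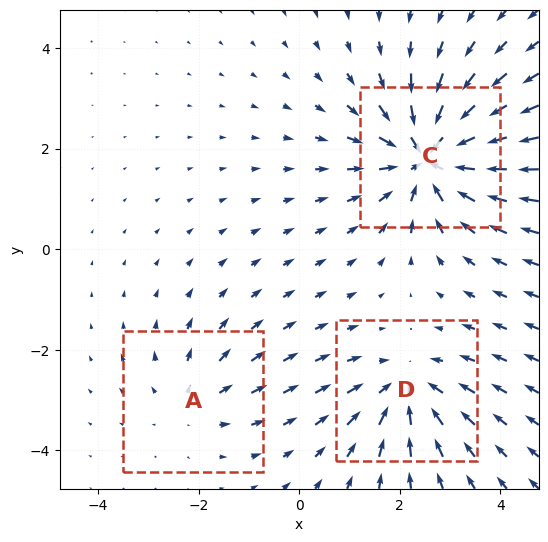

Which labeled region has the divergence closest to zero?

A

Divergence at each region's feature centre — A: about +2, C: about -5, D: about -3. Region A is closest to zero.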